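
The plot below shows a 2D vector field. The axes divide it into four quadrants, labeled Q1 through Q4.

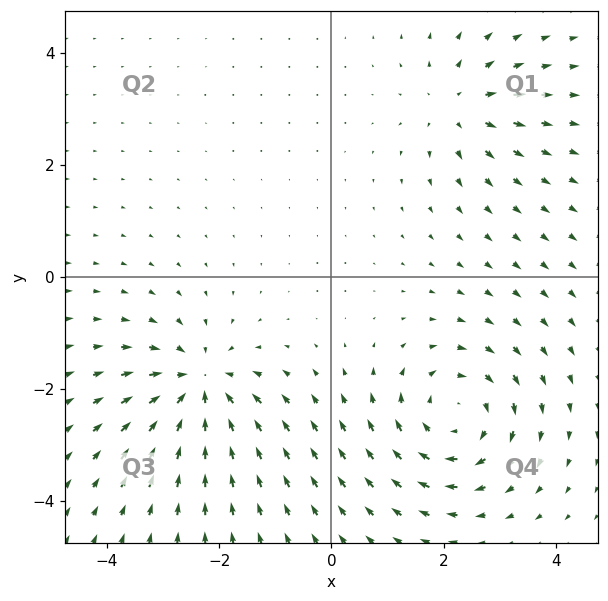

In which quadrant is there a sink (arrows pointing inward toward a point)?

Q3

The sink sits at approximately (-2.4, -1.9), which lies in quadrant Q3. The divergence there is about -5, negative as expected for a sink.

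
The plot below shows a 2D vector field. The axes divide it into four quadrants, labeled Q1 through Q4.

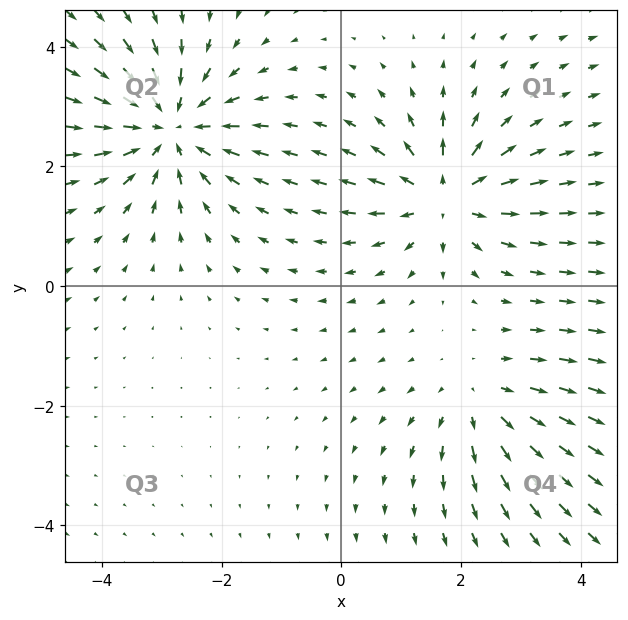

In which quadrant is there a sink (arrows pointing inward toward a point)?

Q2

The sink sits at approximately (-2.9, 2.6), which lies in quadrant Q2. The divergence there is about -4, negative as expected for a sink.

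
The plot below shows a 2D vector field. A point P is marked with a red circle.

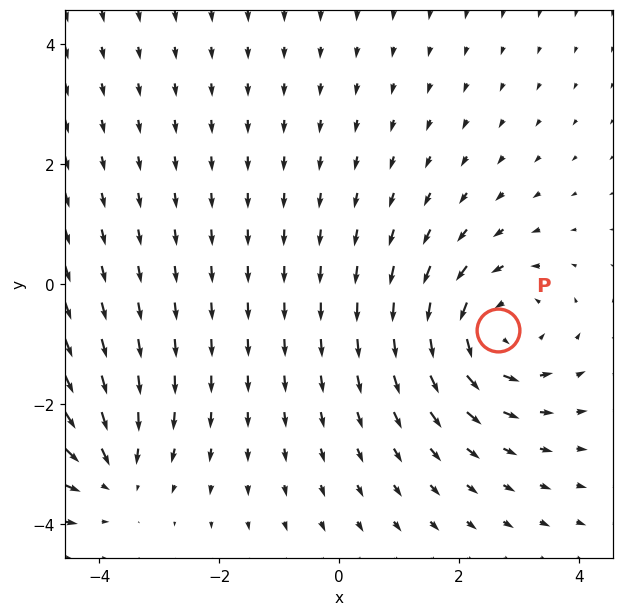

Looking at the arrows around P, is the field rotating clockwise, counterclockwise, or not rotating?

Near P at (2.7, -0.8) the arrows circulate counterclockwise. The curl (z-component) there is about +4; positive curl means counterclockwise rotation.

counterclockwise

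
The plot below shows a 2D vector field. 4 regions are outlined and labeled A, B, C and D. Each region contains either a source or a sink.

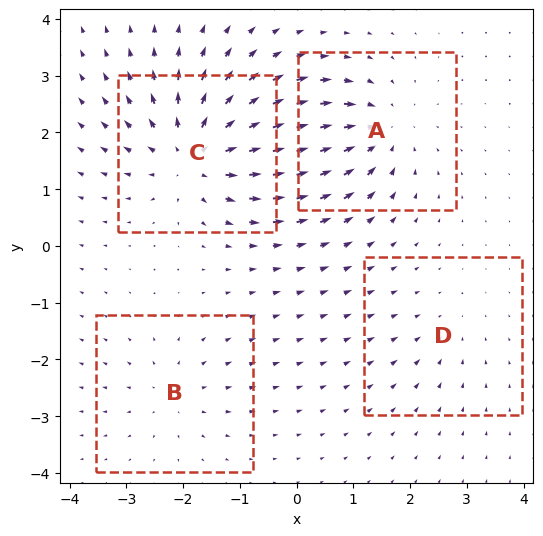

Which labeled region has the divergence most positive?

Divergence at each region's feature centre — A: about -5, B: about +3, C: about +7, D: about -2. Region C is most positive.

C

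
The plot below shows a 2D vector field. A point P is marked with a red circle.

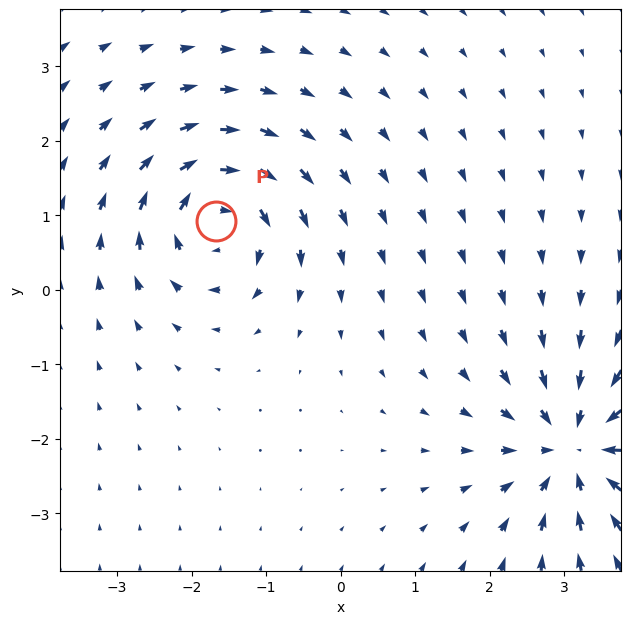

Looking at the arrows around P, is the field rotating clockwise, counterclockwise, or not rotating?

Near P at (-1.7, 0.9) the arrows circulate clockwise. The curl (z-component) there is about -6; negative curl means clockwise rotation.

clockwise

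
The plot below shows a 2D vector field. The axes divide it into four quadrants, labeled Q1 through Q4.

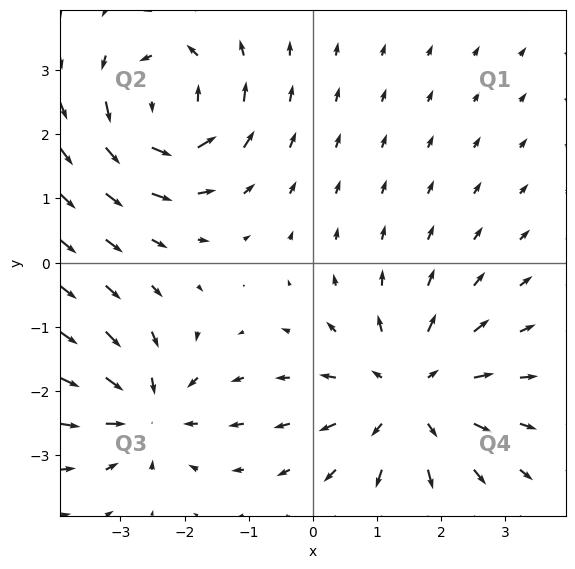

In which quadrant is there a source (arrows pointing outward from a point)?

Q4

The source sits at approximately (1.5, -2.1), which lies in quadrant Q4. The divergence there is about +4, positive as expected for a source.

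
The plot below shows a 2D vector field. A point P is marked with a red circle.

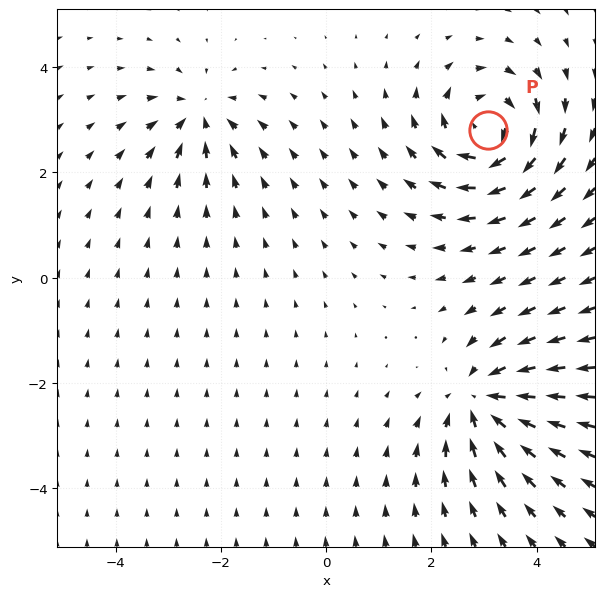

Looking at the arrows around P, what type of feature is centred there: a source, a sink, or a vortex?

At P (3.1, 2.8) the arrows circulate clockwise. Divergence ≈0, curl about -6 — near-zero divergence with nonzero curl is a vortex.

vortex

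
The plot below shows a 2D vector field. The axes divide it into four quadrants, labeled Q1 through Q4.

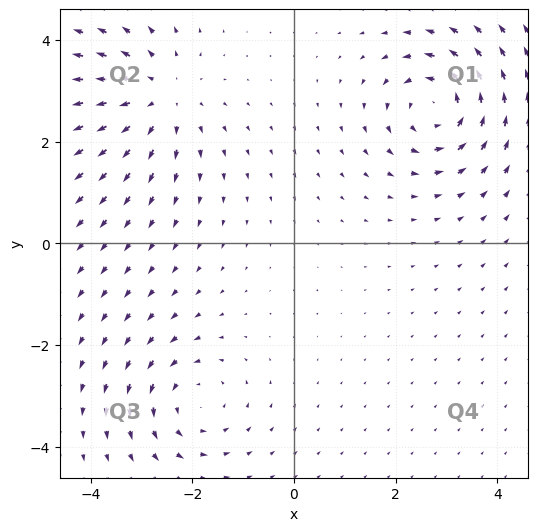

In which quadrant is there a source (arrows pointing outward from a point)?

The source sits at approximately (-2.6, 2.9), which lies in quadrant Q2. The divergence there is about +4, positive as expected for a source.

Q2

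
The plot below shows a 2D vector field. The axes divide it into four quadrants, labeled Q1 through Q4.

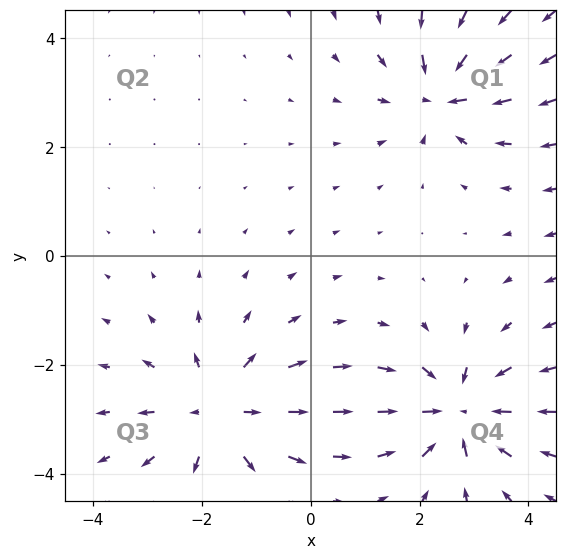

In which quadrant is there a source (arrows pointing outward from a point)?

The source sits at approximately (-1.7, -2.9), which lies in quadrant Q3. The divergence there is about +4, positive as expected for a source.

Q3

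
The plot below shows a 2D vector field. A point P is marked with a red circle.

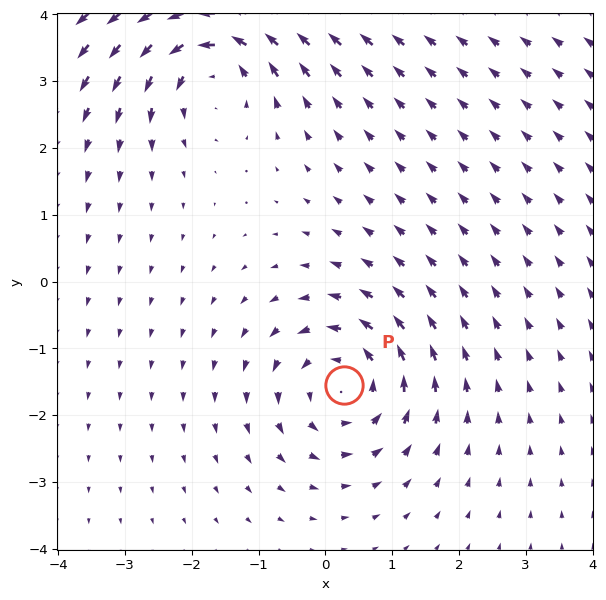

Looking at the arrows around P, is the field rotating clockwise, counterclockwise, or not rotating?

counterclockwise

Near P at (0.3, -1.5) the arrows circulate counterclockwise. The curl (z-component) there is about +5; positive curl means counterclockwise rotation.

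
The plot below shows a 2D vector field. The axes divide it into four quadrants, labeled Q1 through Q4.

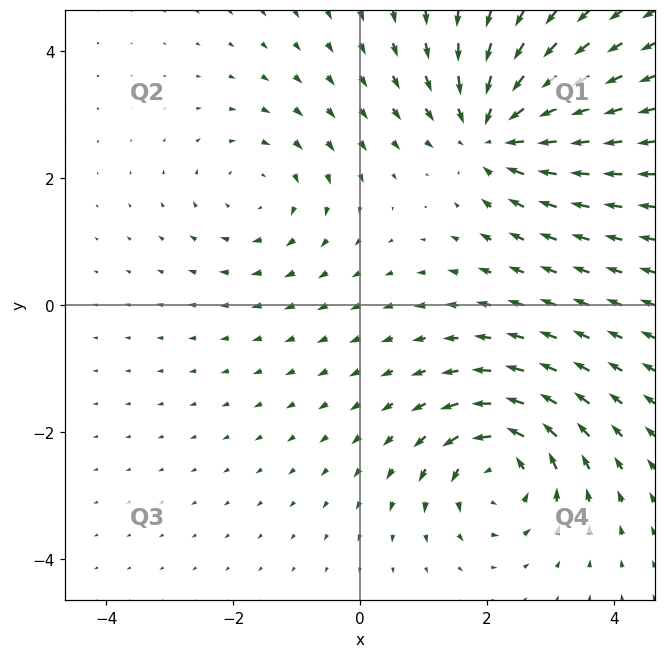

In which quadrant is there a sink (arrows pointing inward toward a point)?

The sink sits at approximately (2.1, 2.7), which lies in quadrant Q1. The divergence there is about -5, negative as expected for a sink.

Q1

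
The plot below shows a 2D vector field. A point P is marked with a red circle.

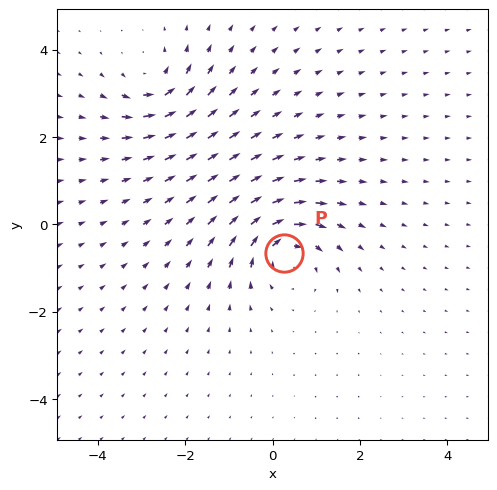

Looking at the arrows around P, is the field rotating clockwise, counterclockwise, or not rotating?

clockwise

Near P at (0.3, -0.7) the arrows circulate clockwise. The curl (z-component) there is about -6; negative curl means clockwise rotation.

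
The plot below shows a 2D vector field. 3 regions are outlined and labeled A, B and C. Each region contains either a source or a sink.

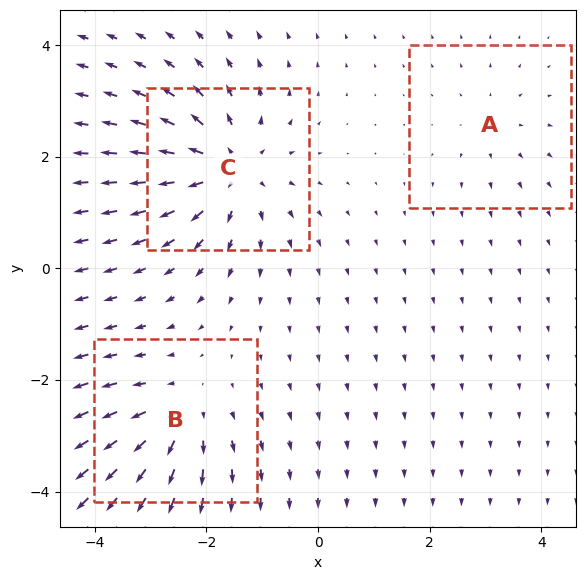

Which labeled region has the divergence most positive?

Divergence at each region's feature centre — A: about +2, B: about +4, C: about +5. Region C is most positive.

C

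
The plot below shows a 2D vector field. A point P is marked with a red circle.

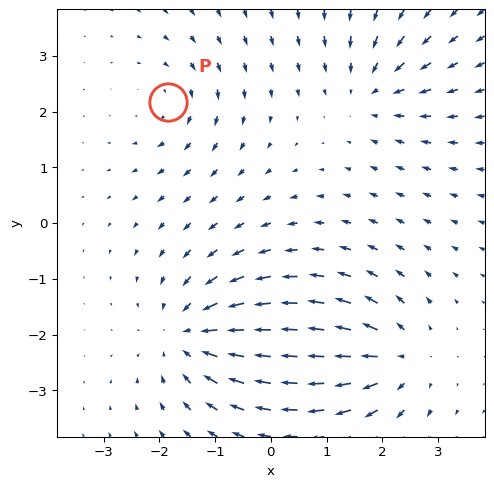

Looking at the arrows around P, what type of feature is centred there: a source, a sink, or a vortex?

At P (-1.8, 2.2) the arrows circulate clockwise. Divergence ≈0, curl about -3 — near-zero divergence with nonzero curl is a vortex.

vortex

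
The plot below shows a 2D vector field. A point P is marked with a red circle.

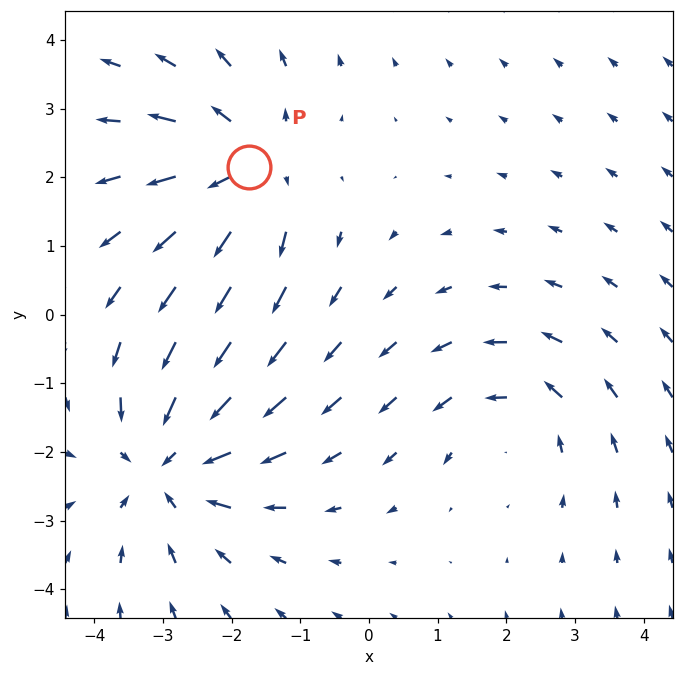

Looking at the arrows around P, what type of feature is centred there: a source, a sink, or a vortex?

source

At P (-1.8, 2.2) the arrows spread outward. Divergence about +3, curl ≈0 — positive divergence with near-zero curl is a source.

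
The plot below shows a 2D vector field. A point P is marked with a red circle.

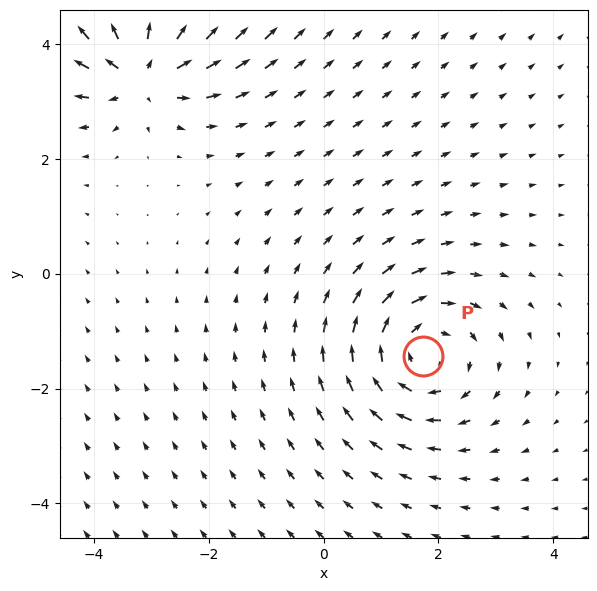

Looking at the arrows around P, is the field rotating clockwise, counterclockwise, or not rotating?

clockwise

Near P at (1.7, -1.4) the arrows circulate clockwise. The curl (z-component) there is about -4; negative curl means clockwise rotation.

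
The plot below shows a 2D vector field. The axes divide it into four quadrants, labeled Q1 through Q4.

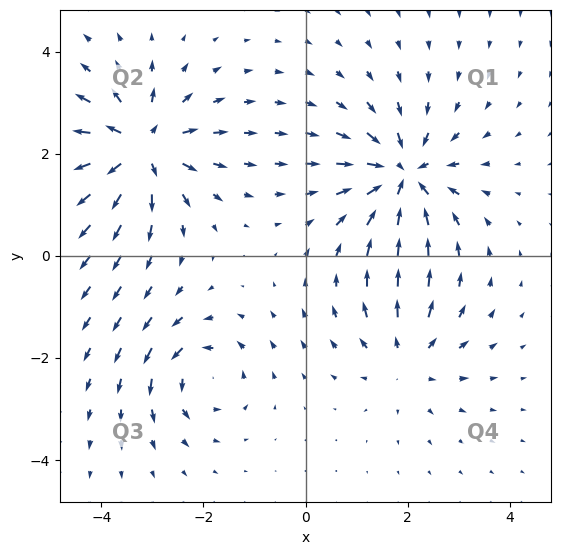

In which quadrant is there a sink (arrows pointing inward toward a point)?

Q1

The sink sits at approximately (1.9, 1.6), which lies in quadrant Q1. The divergence there is about -6, negative as expected for a sink.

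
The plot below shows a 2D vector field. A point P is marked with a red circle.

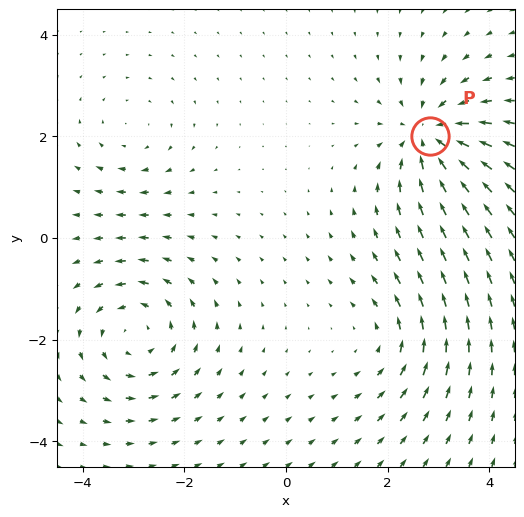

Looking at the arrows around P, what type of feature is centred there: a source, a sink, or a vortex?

sink

At P (2.8, 2.0) the arrows converge inward. Divergence about -5, curl ≈0 — negative divergence with near-zero curl is a sink.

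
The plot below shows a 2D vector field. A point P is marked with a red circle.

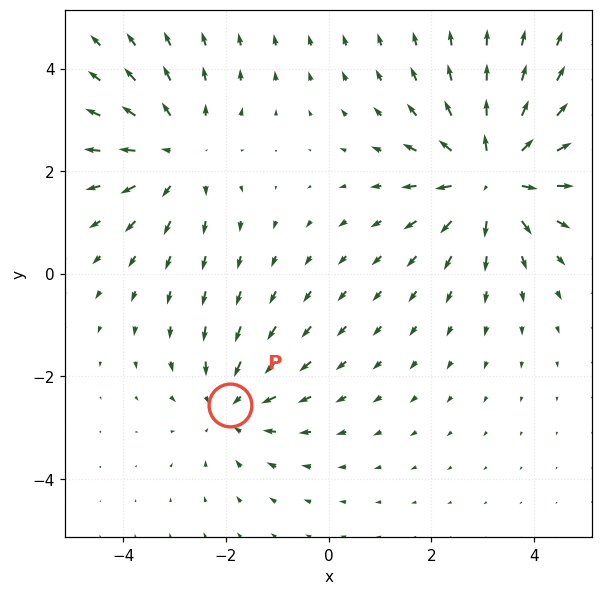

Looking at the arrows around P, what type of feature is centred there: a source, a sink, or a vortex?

At P (-1.9, -2.6) the arrows converge inward. Divergence about -3, curl ≈0 — negative divergence with near-zero curl is a sink.

sink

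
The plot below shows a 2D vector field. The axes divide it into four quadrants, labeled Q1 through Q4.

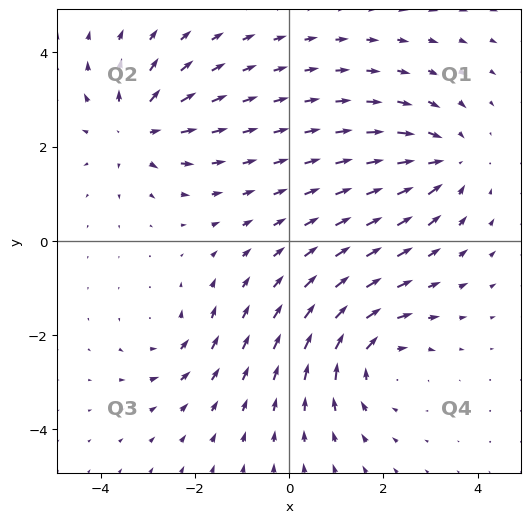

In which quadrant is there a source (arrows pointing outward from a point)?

The source sits at approximately (-3.3, 2.4), which lies in quadrant Q2. The divergence there is about +5, positive as expected for a source.

Q2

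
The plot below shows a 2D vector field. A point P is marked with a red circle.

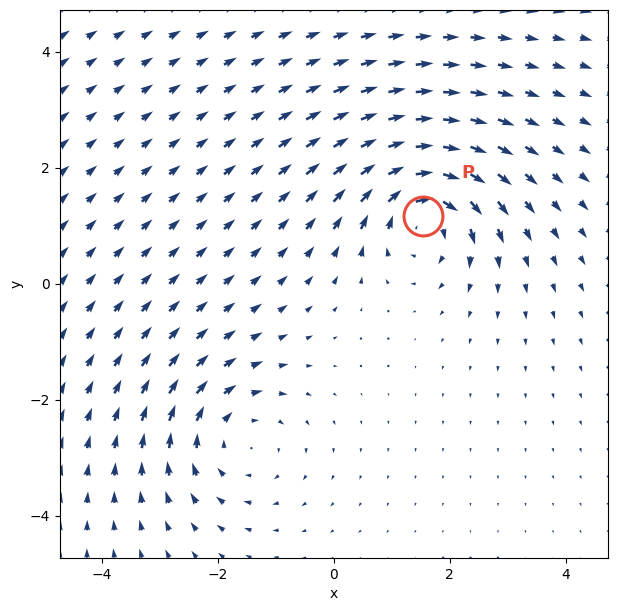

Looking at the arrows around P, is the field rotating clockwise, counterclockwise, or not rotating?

Near P at (1.5, 1.2) the arrows circulate clockwise. The curl (z-component) there is about -6; negative curl means clockwise rotation.

clockwise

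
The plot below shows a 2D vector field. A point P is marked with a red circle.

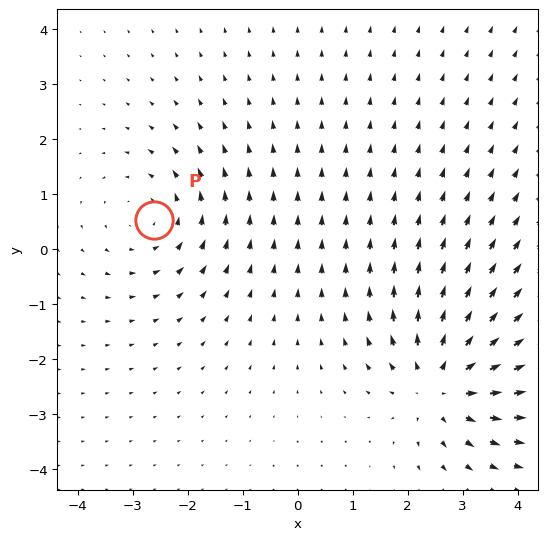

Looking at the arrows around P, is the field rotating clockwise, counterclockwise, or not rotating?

Near P at (-2.6, 0.5) the arrows circulate counterclockwise. The curl (z-component) there is about +2; positive curl means counterclockwise rotation.

counterclockwise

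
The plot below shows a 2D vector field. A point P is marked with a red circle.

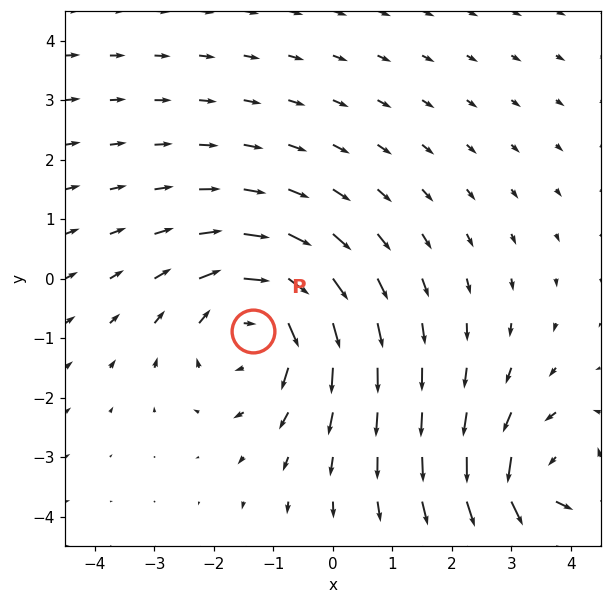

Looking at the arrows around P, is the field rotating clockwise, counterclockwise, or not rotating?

Near P at (-1.3, -0.9) the arrows circulate clockwise. The curl (z-component) there is about -3; negative curl means clockwise rotation.

clockwise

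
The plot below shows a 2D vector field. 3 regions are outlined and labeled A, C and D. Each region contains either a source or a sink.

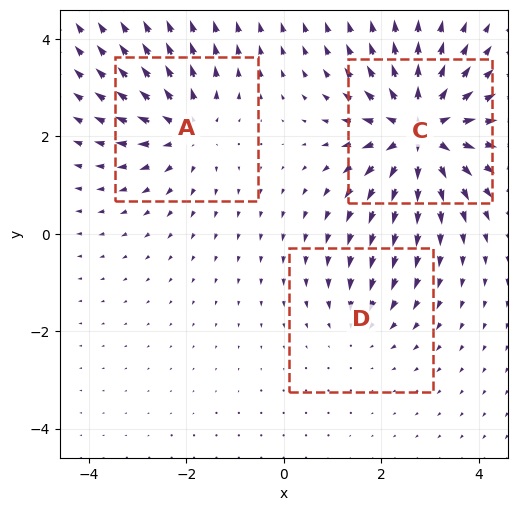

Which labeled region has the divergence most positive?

Divergence at each region's feature centre — A: about +3, C: about +5, D: about -2. Region C is most positive.

C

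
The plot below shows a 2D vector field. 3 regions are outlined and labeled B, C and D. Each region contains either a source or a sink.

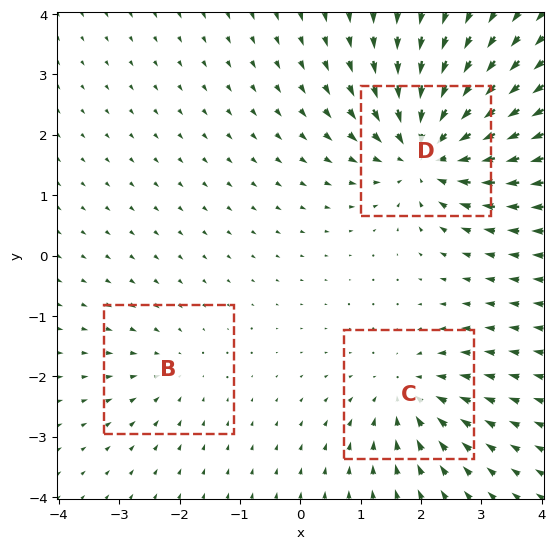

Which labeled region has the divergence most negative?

Divergence at each region's feature centre — B: about -2, C: about -3, D: about -5. Region D is most negative.

D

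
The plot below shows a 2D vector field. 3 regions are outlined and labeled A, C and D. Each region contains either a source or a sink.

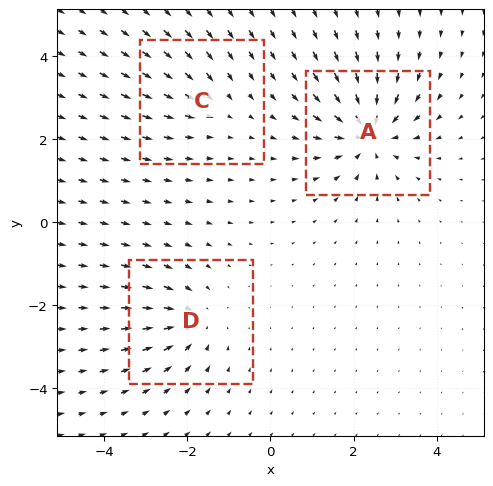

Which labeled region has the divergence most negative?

A

Divergence at each region's feature centre — A: about -5, C: about -2, D: about -3. Region A is most negative.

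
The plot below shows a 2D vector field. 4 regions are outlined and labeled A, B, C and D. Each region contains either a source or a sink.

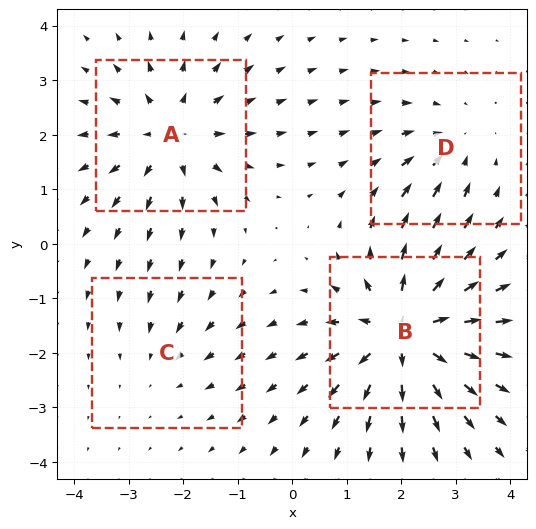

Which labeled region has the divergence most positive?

B

Divergence at each region's feature centre — A: about +5, B: about +7, C: about -2, D: about -3. Region B is most positive.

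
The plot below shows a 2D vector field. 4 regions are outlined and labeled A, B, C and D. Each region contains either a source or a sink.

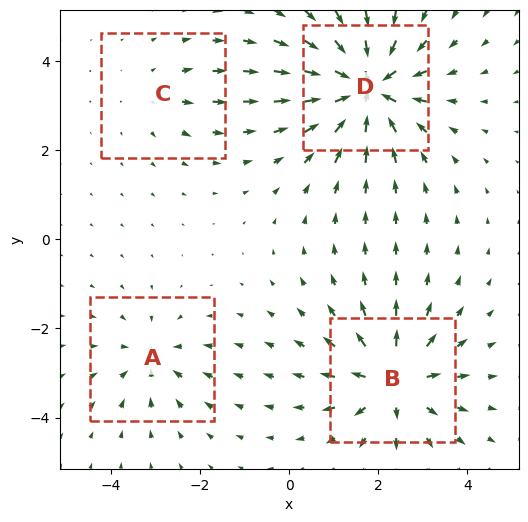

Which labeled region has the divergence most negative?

Divergence at each region's feature centre — A: about -4, B: about +6, C: about +2, D: about -8. Region D is most negative.

D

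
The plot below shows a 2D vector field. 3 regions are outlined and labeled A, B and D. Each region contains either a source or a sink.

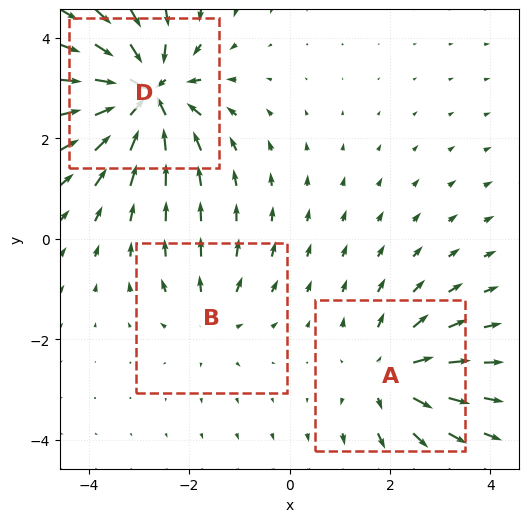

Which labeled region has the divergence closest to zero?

Divergence at each region's feature centre — A: about +3, B: about +2, D: about -6. Region B is closest to zero.

B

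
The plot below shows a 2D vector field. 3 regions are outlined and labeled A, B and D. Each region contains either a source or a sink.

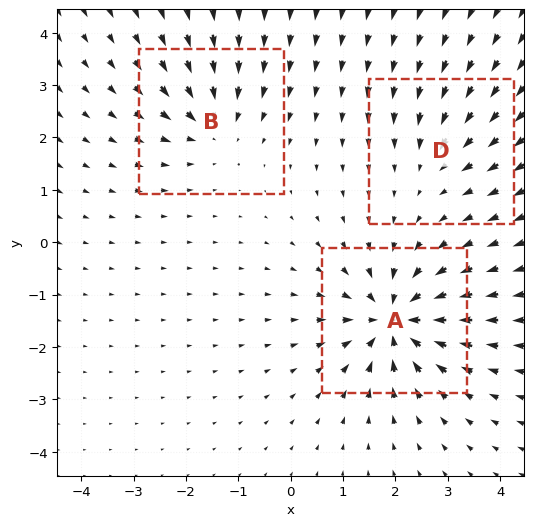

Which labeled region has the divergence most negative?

A

Divergence at each region's feature centre — A: about -7, B: about -4, D: about -3. Region A is most negative.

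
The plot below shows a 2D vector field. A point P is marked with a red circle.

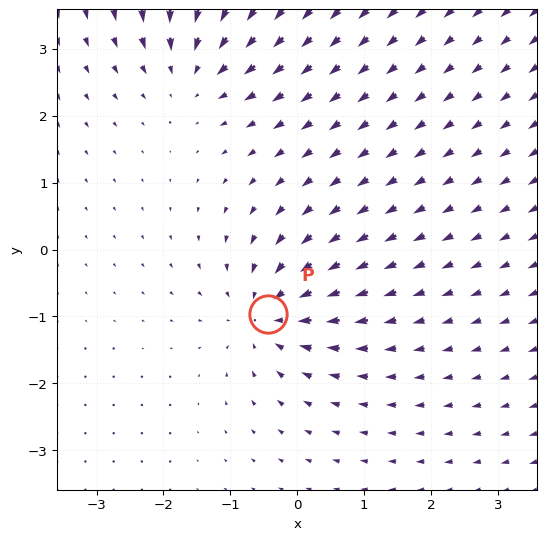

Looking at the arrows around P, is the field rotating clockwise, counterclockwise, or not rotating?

Near P at (-0.4, -1.0) the arrows show no circulation. The curl there is ≈0.

not rotating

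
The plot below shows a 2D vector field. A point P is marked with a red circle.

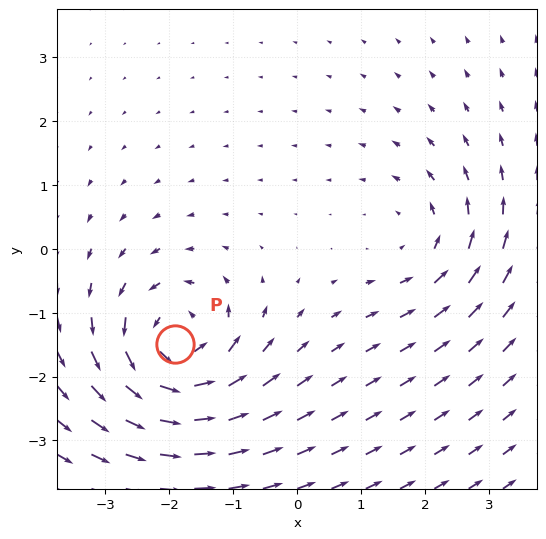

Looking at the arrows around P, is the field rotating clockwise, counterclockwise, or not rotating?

Near P at (-1.9, -1.5) the arrows circulate counterclockwise. The curl (z-component) there is about +5; positive curl means counterclockwise rotation.

counterclockwise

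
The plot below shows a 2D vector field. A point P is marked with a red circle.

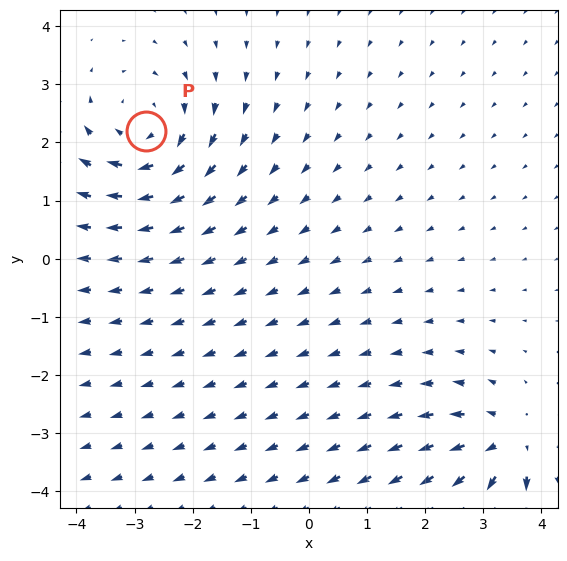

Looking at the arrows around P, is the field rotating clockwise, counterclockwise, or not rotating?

Near P at (-2.8, 2.2) the arrows circulate clockwise. The curl (z-component) there is about -5; negative curl means clockwise rotation.

clockwise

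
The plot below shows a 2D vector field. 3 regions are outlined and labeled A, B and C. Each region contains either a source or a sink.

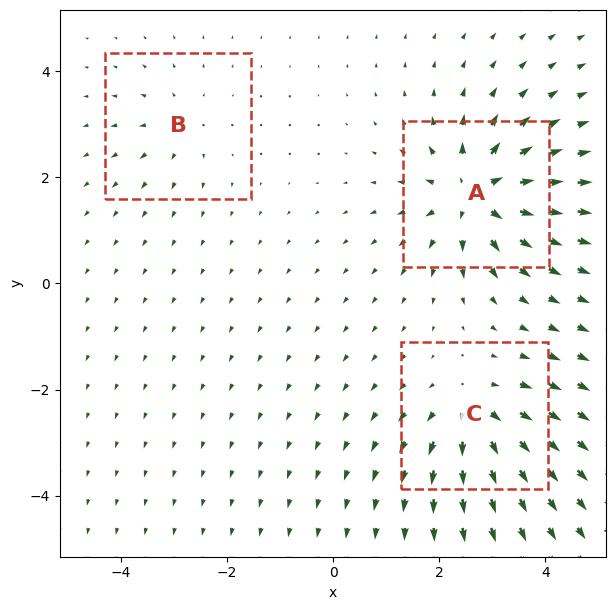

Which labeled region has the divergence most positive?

Divergence at each region's feature centre — A: about +6, B: about +2, C: about +4. Region A is most positive.

A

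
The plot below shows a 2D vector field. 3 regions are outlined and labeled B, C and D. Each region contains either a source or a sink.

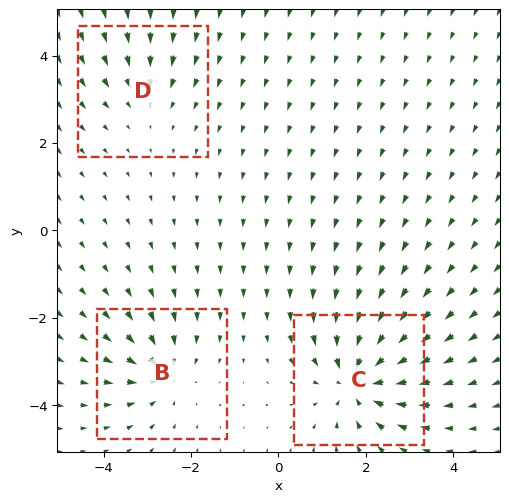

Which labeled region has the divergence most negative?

C

Divergence at each region's feature centre — B: about -4, C: about -5, D: about -2. Region C is most negative.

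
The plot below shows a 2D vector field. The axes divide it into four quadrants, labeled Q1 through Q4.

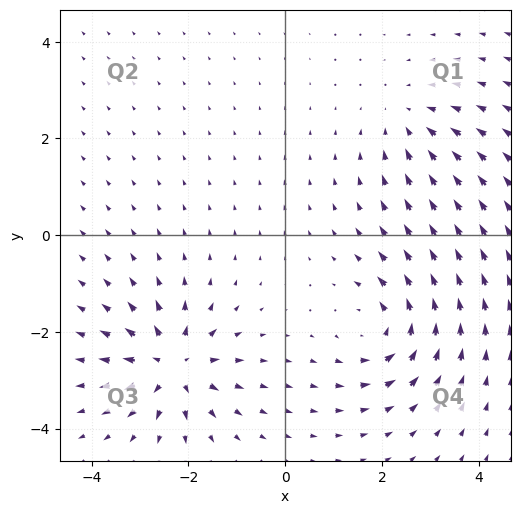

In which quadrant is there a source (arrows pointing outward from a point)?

Q3

The source sits at approximately (-2.3, -2.7), which lies in quadrant Q3. The divergence there is about +5, positive as expected for a source.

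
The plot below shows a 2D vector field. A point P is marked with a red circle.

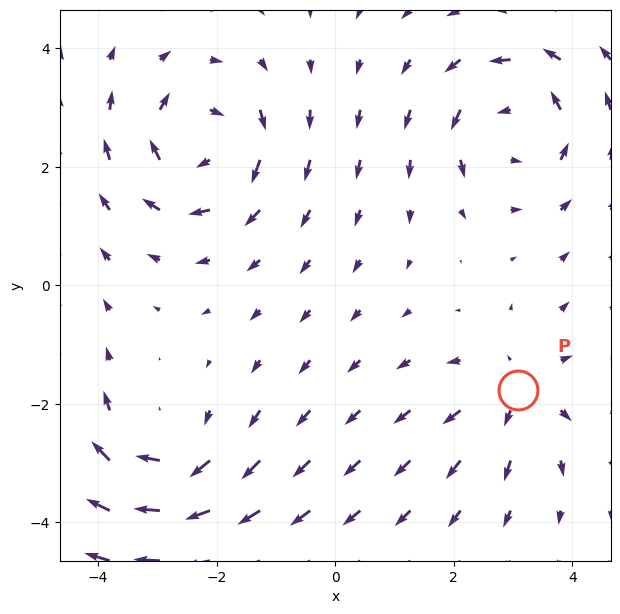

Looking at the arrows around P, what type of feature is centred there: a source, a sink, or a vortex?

source

At P (3.1, -1.8) the arrows spread outward. Divergence about +4, curl ≈0 — positive divergence with near-zero curl is a source.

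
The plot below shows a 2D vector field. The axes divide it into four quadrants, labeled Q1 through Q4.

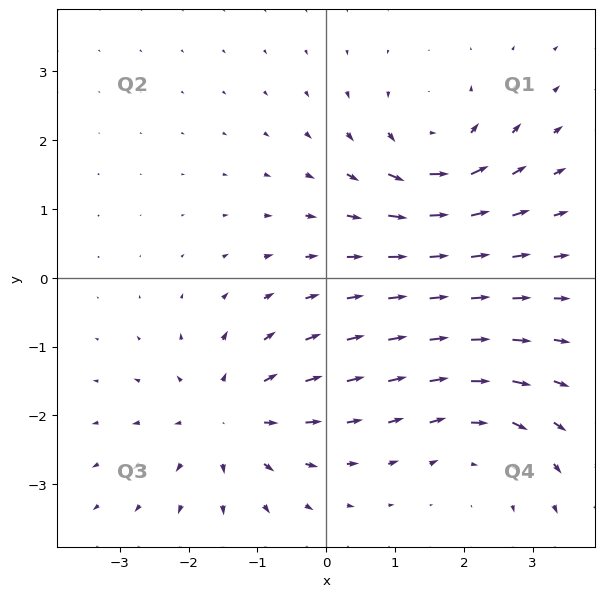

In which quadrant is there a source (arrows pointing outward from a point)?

The source sits at approximately (-1.4, -2.0), which lies in quadrant Q3. The divergence there is about +5, positive as expected for a source.

Q3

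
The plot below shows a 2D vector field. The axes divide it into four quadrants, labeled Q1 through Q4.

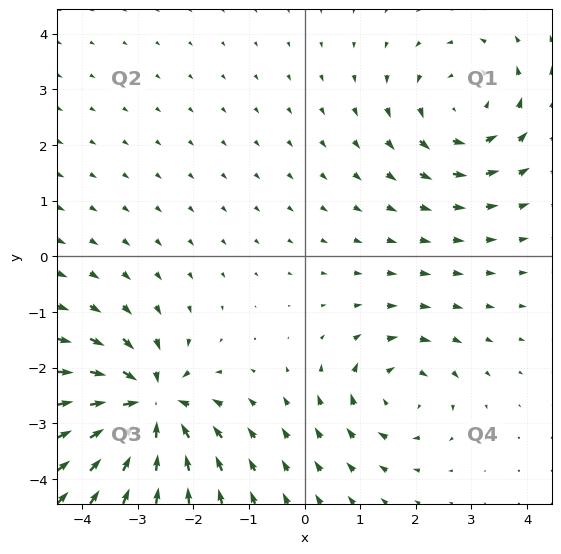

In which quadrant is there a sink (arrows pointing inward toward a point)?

The sink sits at approximately (-2.8, -2.7), which lies in quadrant Q3. The divergence there is about -6, negative as expected for a sink.

Q3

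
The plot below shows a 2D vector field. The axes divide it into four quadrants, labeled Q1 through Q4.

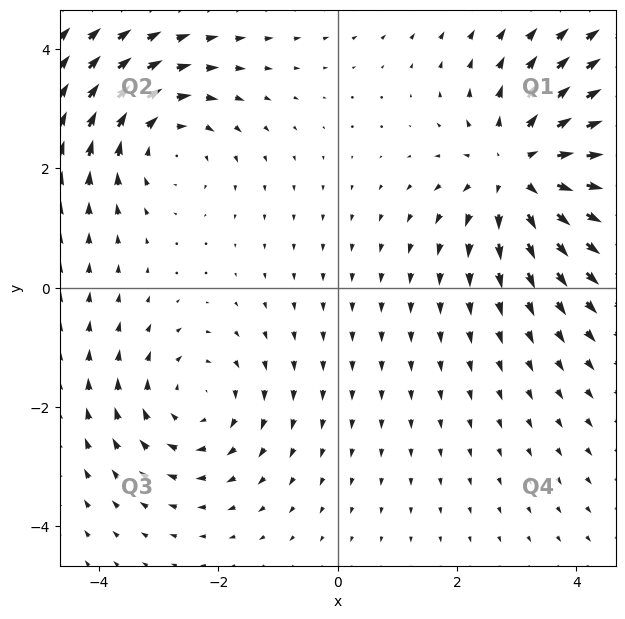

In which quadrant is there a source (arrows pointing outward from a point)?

Q1

The source sits at approximately (3.1, 2.0), which lies in quadrant Q1. The divergence there is about +4, positive as expected for a source.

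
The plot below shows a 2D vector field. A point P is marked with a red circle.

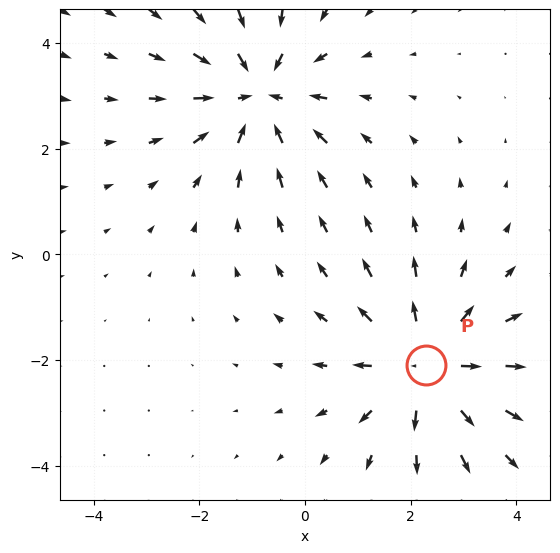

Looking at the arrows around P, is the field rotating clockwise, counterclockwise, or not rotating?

not rotating

Near P at (2.3, -2.1) the arrows show no circulation. The curl there is ≈0.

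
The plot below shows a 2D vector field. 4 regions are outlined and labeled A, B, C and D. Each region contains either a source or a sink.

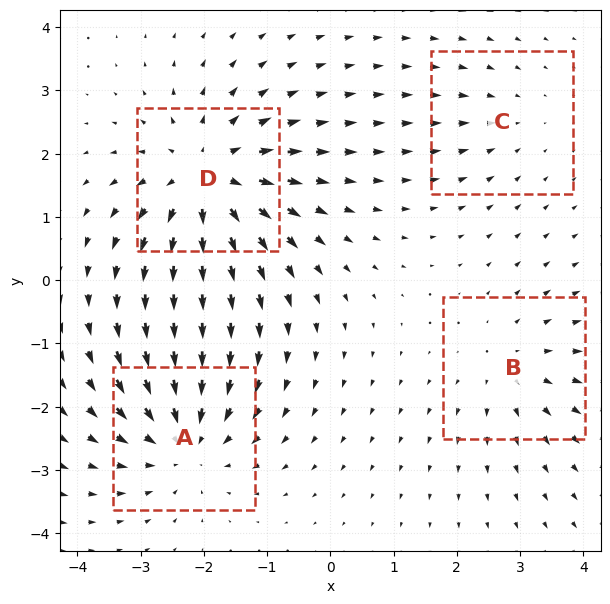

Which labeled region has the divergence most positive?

Divergence at each region's feature centre — A: about -5, B: about +3, C: about -2, D: about +6. Region D is most positive.

D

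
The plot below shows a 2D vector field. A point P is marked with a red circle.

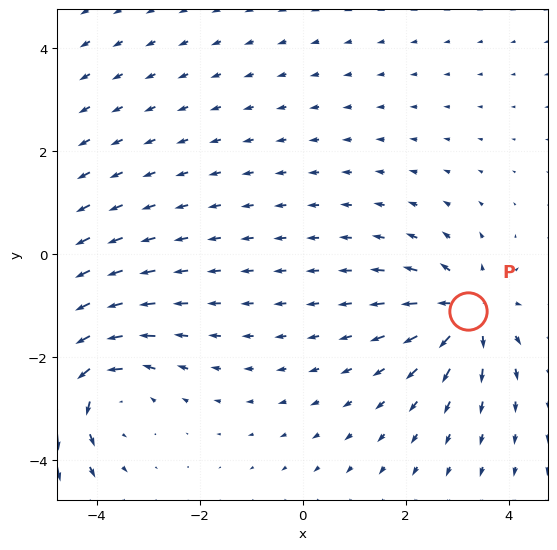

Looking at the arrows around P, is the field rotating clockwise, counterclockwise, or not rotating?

Near P at (3.2, -1.1) the arrows show no circulation. The curl there is ≈0.

not rotating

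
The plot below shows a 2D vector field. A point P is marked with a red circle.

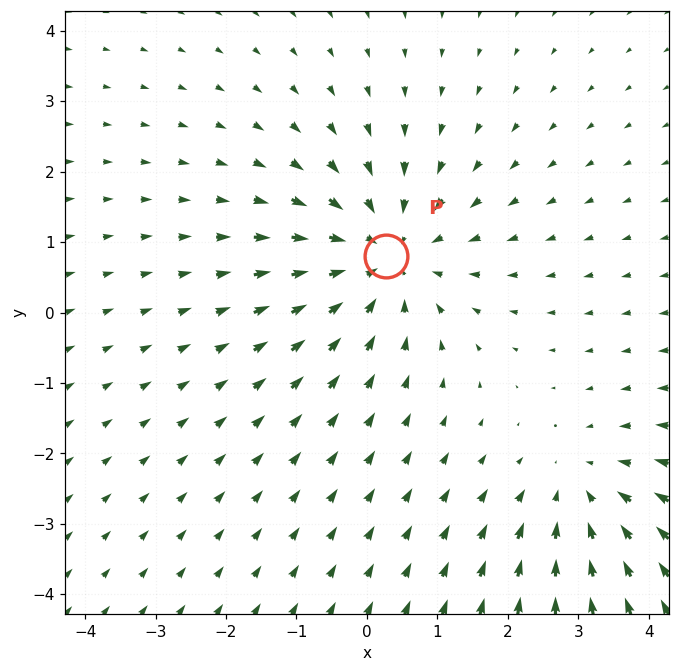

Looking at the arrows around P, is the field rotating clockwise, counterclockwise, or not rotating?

not rotating

Near P at (0.3, 0.8) the arrows show no circulation. The curl there is ≈0.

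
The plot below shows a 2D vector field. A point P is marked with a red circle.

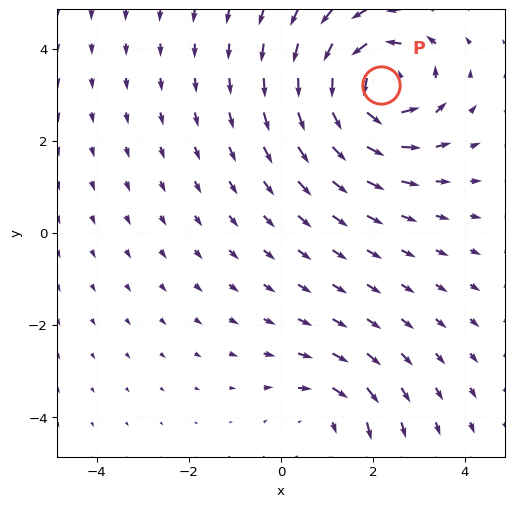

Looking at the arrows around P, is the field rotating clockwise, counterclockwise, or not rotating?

Near P at (2.2, 3.2) the arrows circulate counterclockwise. The curl (z-component) there is about +5; positive curl means counterclockwise rotation.

counterclockwise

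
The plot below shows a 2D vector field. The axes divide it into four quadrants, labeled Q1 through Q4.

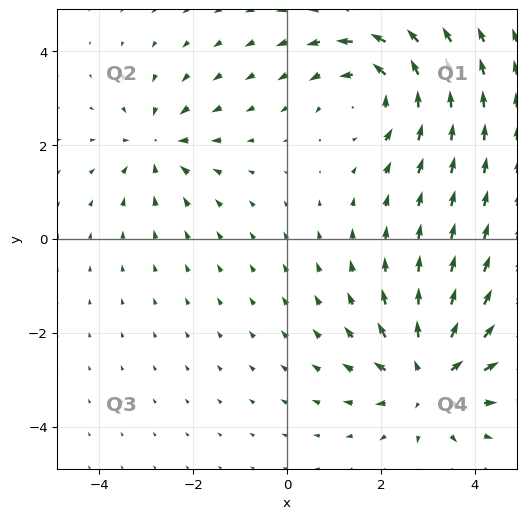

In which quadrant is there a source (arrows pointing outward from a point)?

The source sits at approximately (3.0, -3.0), which lies in quadrant Q4. The divergence there is about +5, positive as expected for a source.

Q4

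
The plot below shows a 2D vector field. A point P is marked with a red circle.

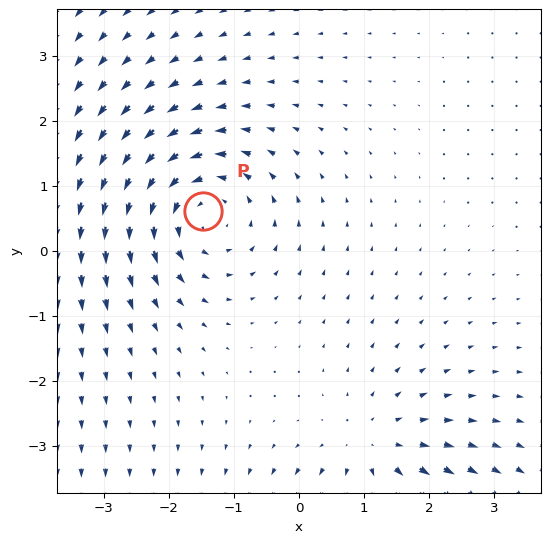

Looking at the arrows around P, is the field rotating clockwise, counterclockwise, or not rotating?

counterclockwise

Near P at (-1.5, 0.6) the arrows circulate counterclockwise. The curl (z-component) there is about +3; positive curl means counterclockwise rotation.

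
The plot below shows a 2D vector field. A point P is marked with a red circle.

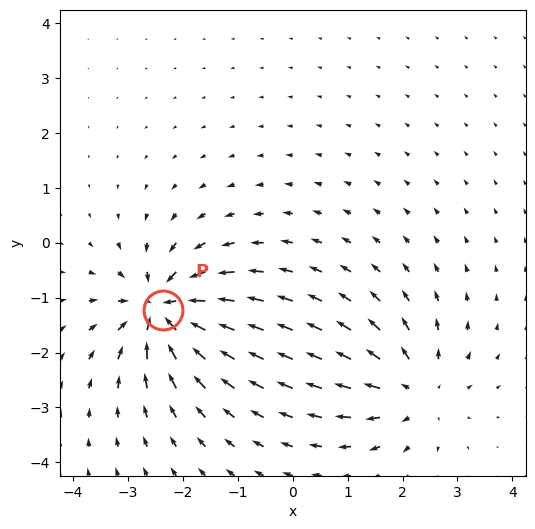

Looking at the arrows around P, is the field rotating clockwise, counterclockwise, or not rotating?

Near P at (-2.4, -1.2) the arrows show no circulation. The curl there is ≈0.

not rotating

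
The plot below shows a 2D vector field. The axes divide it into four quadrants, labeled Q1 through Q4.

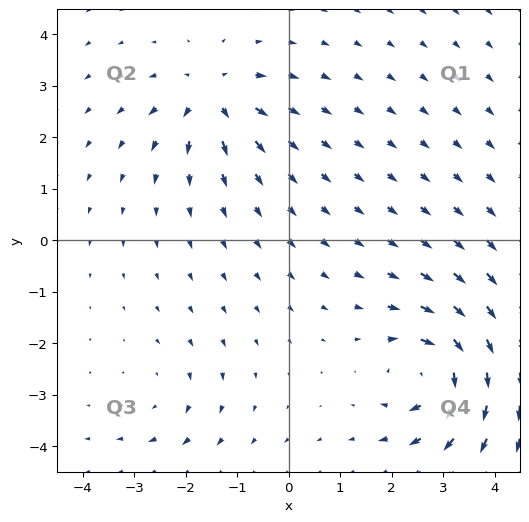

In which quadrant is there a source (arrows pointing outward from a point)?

Q2

The source sits at approximately (-1.5, 2.8), which lies in quadrant Q2. The divergence there is about +5, positive as expected for a source.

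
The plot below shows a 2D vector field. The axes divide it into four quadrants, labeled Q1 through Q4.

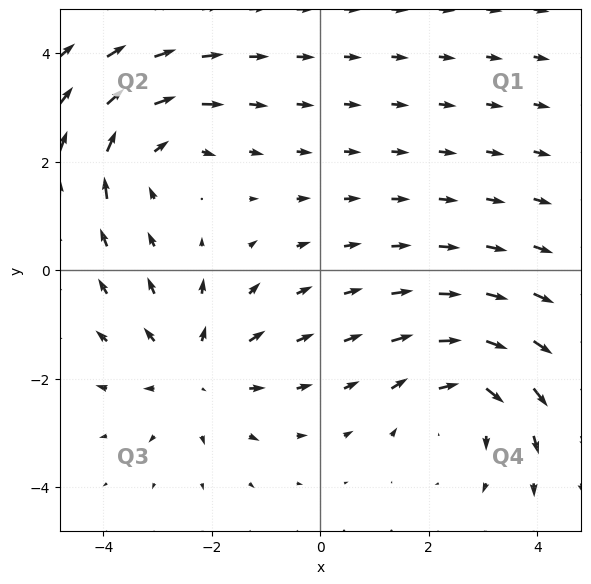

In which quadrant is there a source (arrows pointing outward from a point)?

The source sits at approximately (-2.3, -1.9), which lies in quadrant Q3. The divergence there is about +4, positive as expected for a source.

Q3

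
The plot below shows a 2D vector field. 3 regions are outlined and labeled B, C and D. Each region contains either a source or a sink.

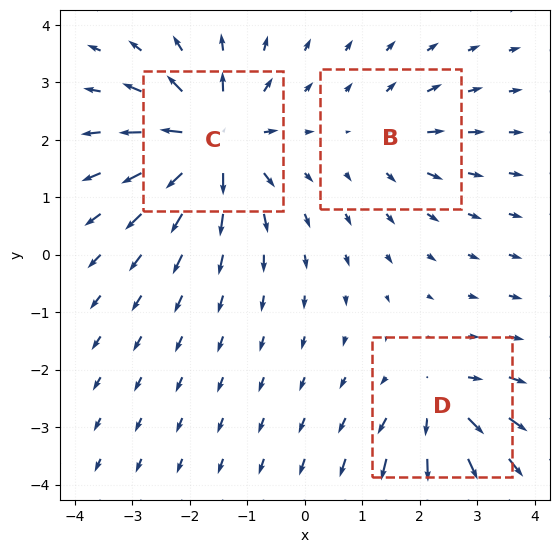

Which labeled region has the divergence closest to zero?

Divergence at each region's feature centre — B: about +3, C: about +7, D: about +4. Region B is closest to zero.

B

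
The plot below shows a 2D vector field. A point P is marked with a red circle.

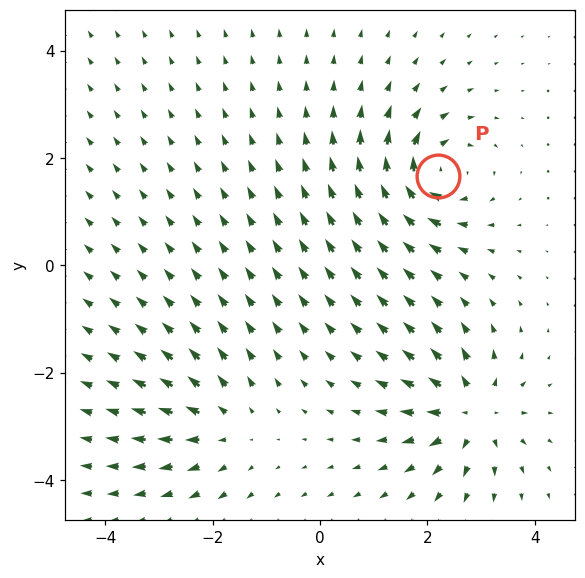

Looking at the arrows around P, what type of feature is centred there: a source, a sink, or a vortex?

vortex

At P (2.2, 1.7) the arrows circulate clockwise. Divergence ≈0, curl about -7 — near-zero divergence with nonzero curl is a vortex.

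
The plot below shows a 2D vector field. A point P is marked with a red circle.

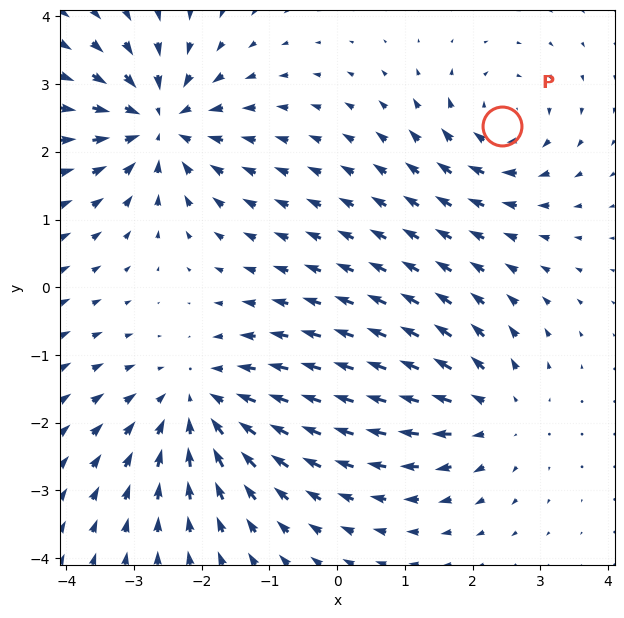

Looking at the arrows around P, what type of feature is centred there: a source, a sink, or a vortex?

At P (2.4, 2.4) the arrows circulate clockwise. Divergence ≈0, curl about -4 — near-zero divergence with nonzero curl is a vortex.

vortex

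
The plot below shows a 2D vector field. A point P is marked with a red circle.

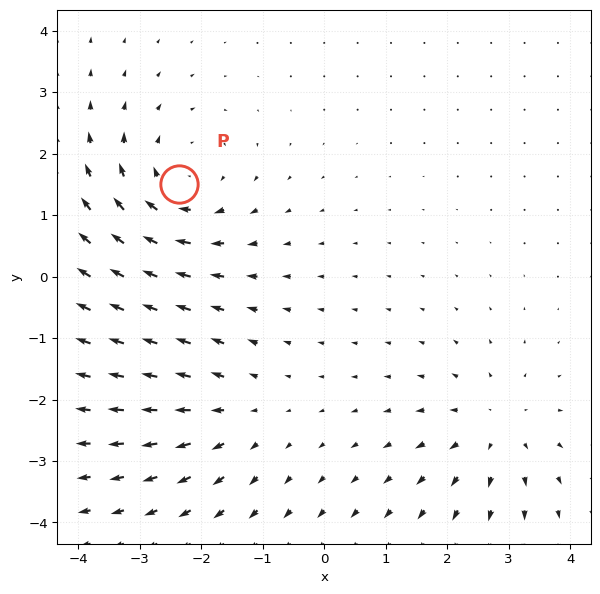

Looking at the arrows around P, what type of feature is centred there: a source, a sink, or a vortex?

vortex

At P (-2.4, 1.5) the arrows circulate clockwise. Divergence ≈0, curl about -4 — near-zero divergence with nonzero curl is a vortex.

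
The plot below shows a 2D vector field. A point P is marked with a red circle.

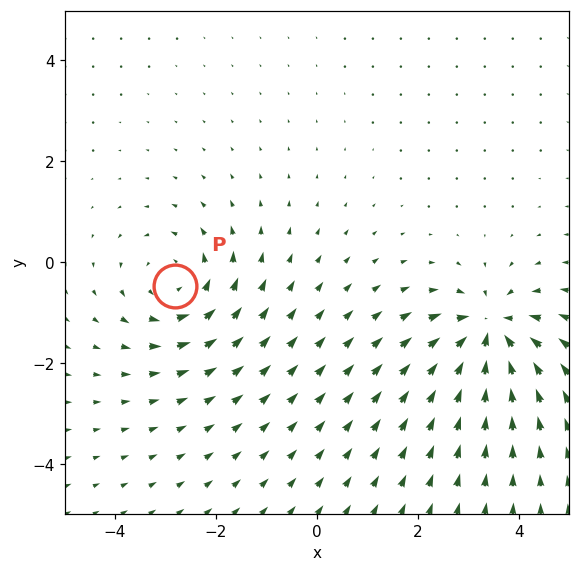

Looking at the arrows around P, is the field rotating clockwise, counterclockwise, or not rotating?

Near P at (-2.8, -0.5) the arrows circulate counterclockwise. The curl (z-component) there is about +3; positive curl means counterclockwise rotation.

counterclockwise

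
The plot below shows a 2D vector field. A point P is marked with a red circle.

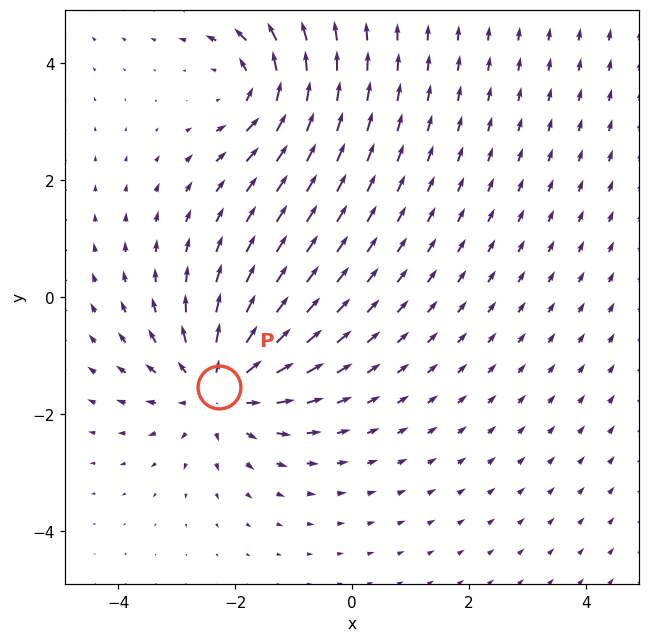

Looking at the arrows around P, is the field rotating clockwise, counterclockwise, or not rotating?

Near P at (-2.3, -1.5) the arrows show no circulation. The curl there is ≈0.

not rotating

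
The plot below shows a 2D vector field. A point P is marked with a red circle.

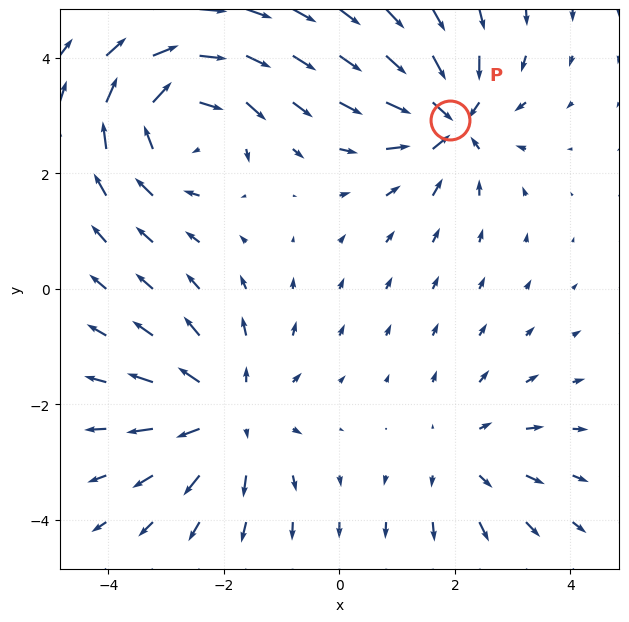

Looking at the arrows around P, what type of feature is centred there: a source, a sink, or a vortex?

sink

At P (1.9, 2.9) the arrows converge inward. Divergence about -5, curl ≈0 — negative divergence with near-zero curl is a sink.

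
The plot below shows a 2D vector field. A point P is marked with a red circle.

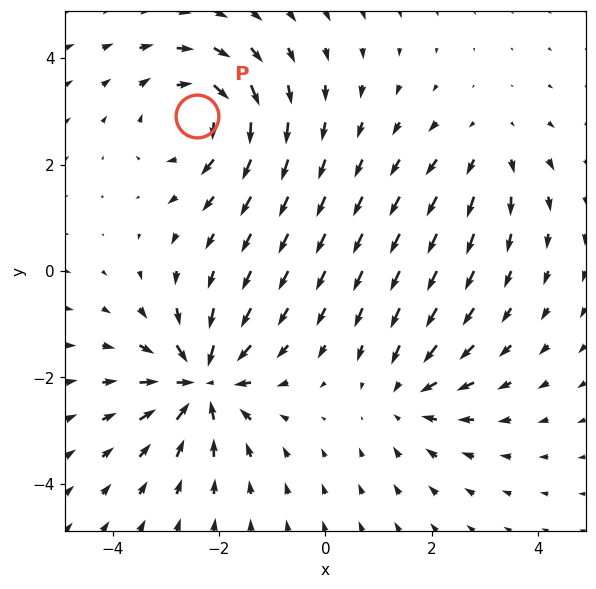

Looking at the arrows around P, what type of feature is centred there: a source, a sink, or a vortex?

vortex

At P (-2.4, 2.9) the arrows circulate clockwise. Divergence ≈0, curl about -5 — near-zero divergence with nonzero curl is a vortex.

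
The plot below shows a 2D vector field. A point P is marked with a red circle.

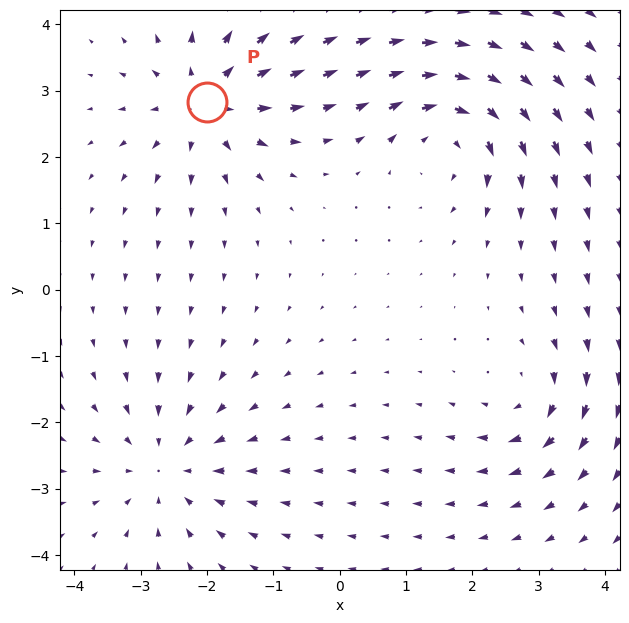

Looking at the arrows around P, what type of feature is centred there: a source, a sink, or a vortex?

At P (-2.0, 2.8) the arrows spread outward. Divergence about +5, curl ≈0 — positive divergence with near-zero curl is a source.

source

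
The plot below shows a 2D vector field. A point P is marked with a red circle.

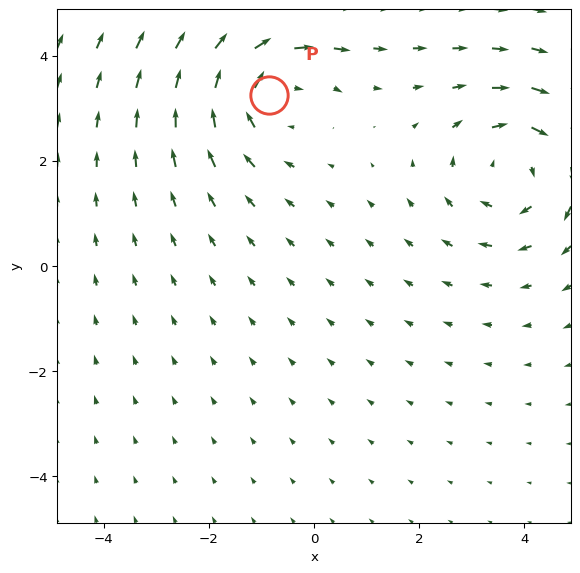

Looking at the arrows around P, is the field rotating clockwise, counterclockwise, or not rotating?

clockwise

Near P at (-0.9, 3.2) the arrows circulate clockwise. The curl (z-component) there is about -3; negative curl means clockwise rotation.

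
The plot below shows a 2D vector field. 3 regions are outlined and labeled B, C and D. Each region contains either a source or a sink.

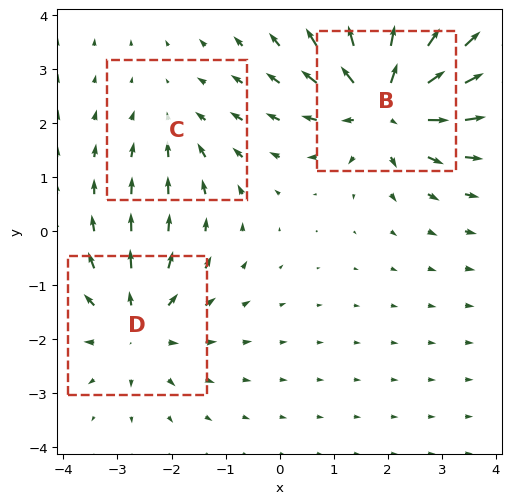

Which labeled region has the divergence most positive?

Divergence at each region's feature centre — B: about +5, C: about -2, D: about +3. Region B is most positive.

B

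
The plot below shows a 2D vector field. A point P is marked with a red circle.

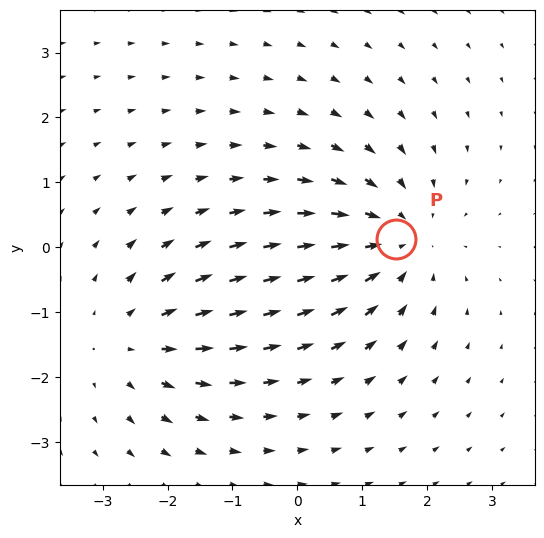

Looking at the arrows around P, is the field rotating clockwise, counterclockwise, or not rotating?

Near P at (1.5, 0.1) the arrows show no circulation. The curl there is ≈0.

not rotating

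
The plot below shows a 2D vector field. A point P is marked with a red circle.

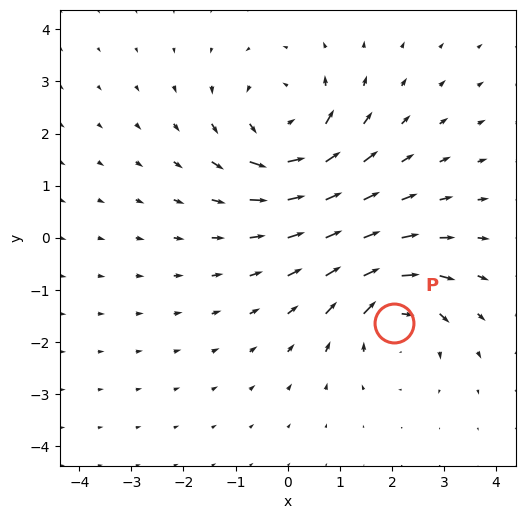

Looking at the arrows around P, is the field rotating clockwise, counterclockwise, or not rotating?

clockwise

Near P at (2.0, -1.6) the arrows circulate clockwise. The curl (z-component) there is about -5; negative curl means clockwise rotation.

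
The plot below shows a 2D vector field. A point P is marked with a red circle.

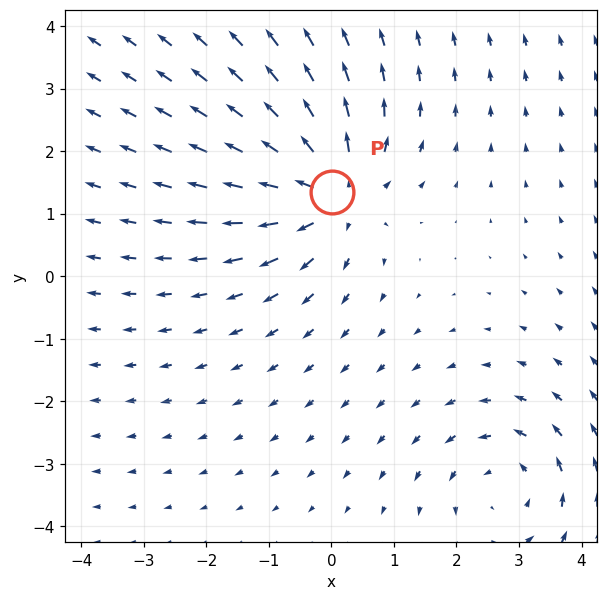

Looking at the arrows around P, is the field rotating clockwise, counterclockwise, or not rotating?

Near P at (0.0, 1.3) the arrows show no circulation. The curl there is ≈0.

not rotating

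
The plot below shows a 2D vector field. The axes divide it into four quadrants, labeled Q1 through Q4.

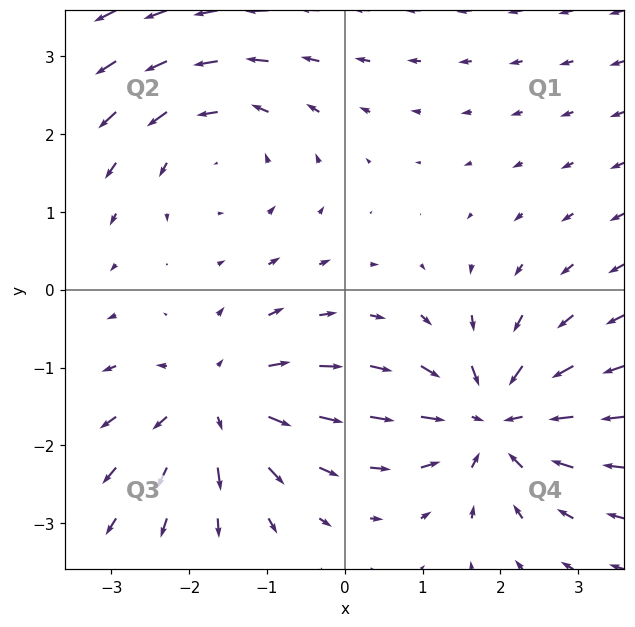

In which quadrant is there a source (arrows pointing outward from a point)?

Q3

The source sits at approximately (-1.6, -1.4), which lies in quadrant Q3. The divergence there is about +3, positive as expected for a source.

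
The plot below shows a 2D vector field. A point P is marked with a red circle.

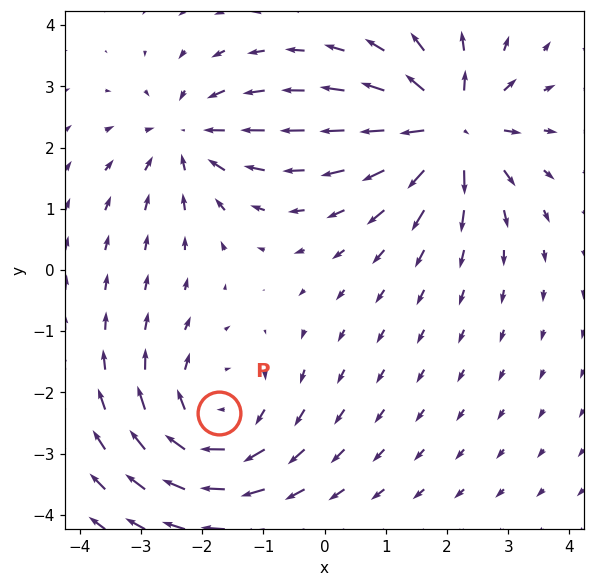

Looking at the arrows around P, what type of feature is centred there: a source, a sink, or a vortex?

vortex

At P (-1.7, -2.3) the arrows circulate clockwise. Divergence ≈0, curl about -4 — near-zero divergence with nonzero curl is a vortex.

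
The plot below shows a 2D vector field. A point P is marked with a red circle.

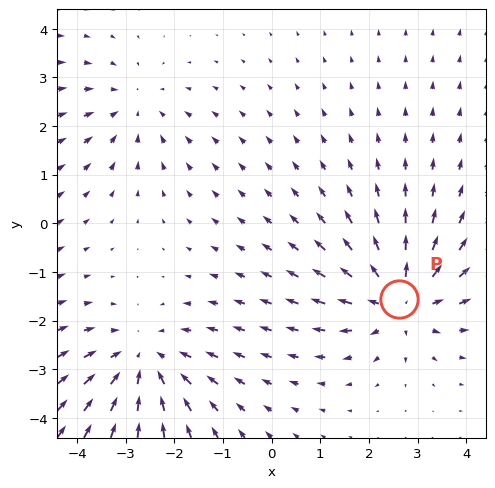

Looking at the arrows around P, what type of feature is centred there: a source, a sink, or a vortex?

At P (2.6, -1.6) the arrows spread outward. Divergence about +4, curl ≈0 — positive divergence with near-zero curl is a source.

source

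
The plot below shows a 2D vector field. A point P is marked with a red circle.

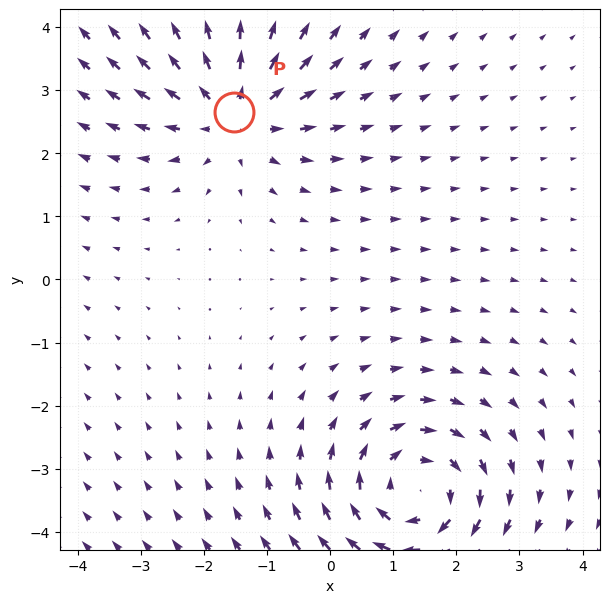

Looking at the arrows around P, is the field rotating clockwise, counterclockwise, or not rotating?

Near P at (-1.5, 2.7) the arrows show no circulation. The curl there is ≈0.

not rotating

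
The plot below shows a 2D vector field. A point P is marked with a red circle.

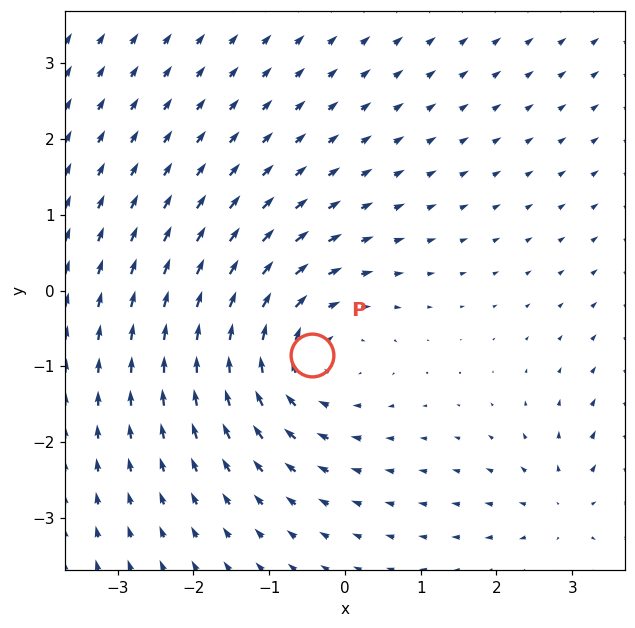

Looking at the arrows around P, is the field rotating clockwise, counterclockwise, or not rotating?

clockwise

Near P at (-0.4, -0.8) the arrows circulate clockwise. The curl (z-component) there is about -4; negative curl means clockwise rotation.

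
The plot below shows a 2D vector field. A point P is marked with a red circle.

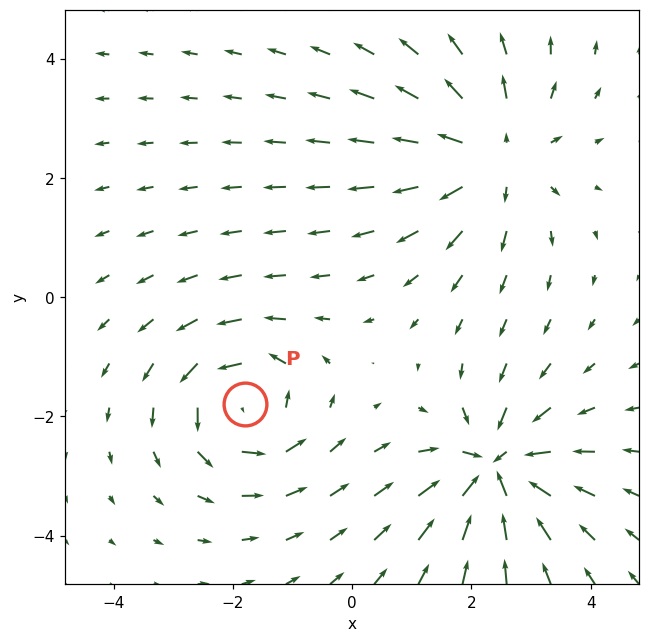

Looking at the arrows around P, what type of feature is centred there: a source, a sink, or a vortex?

vortex

At P (-1.8, -1.8) the arrows circulate counterclockwise. Divergence ≈0, curl about +5 — near-zero divergence with nonzero curl is a vortex.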